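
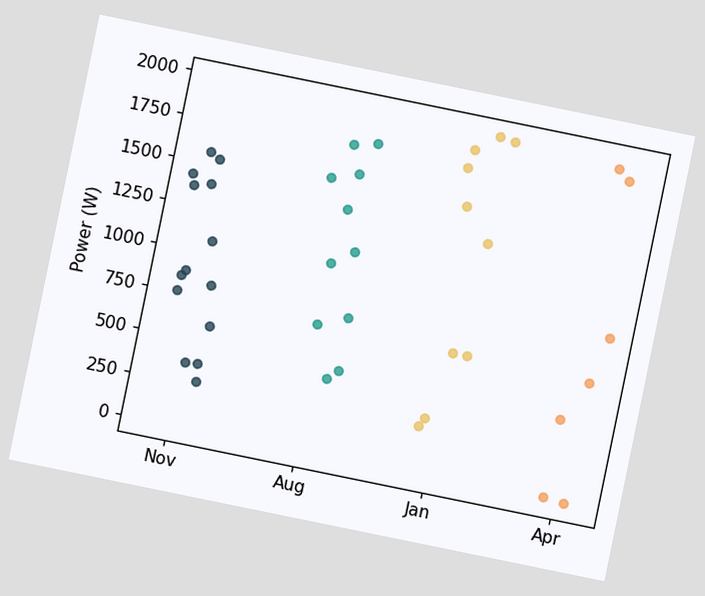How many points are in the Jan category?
10

The chart is tilted about 12° clockwise. Counting the markers in the Jan column gives 10.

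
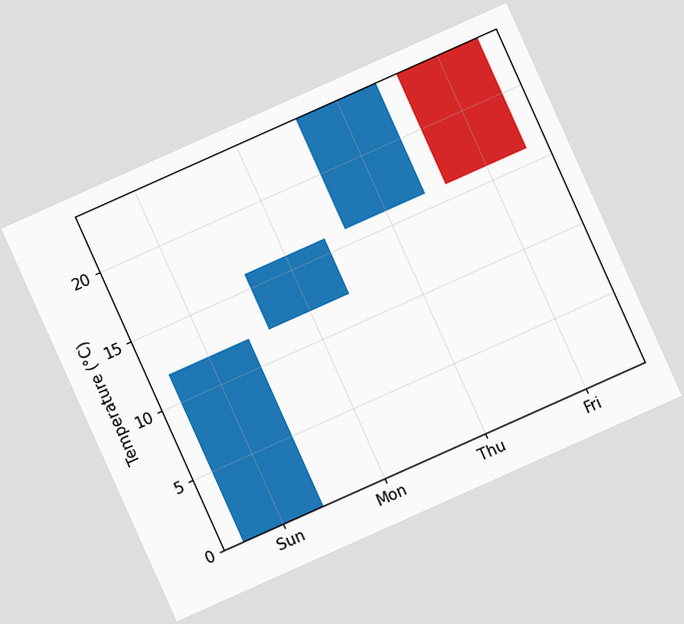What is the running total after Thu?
The chart is tilted about 24° counter-clockwise. After Thu the running total reaches 24°C.

24°C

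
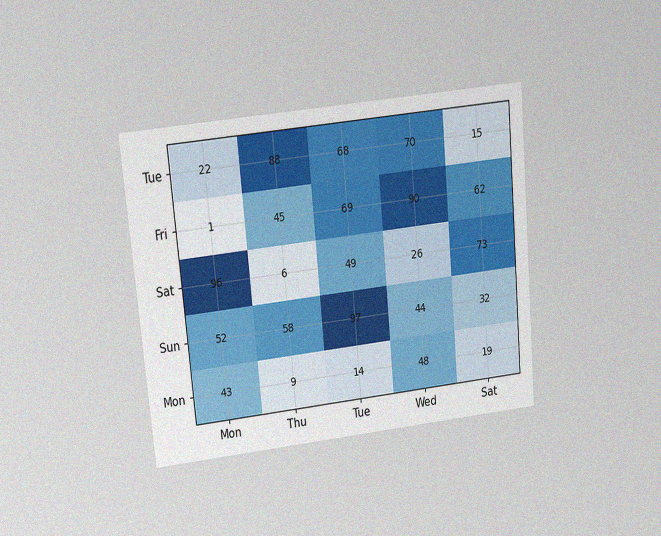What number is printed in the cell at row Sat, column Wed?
26

The chart is tilted about 5° counter-clockwise and viewed slightly from above, with some photo noise. The (Sat, Wed) cell reads 26.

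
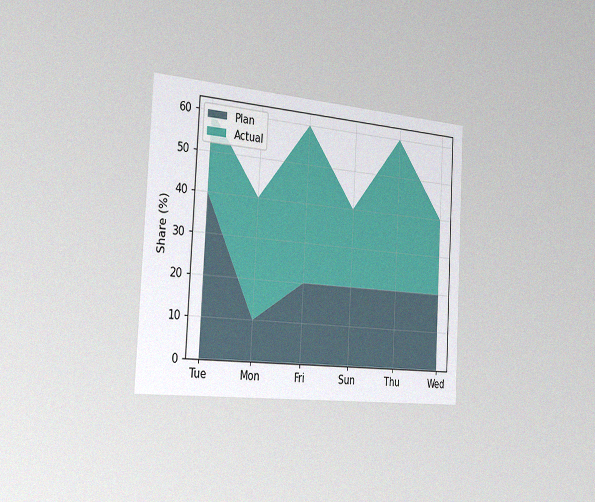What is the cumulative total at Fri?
The chart is tilted about 3° clockwise and viewed slightly from the left, with some photo noise. The stacked total at Fri reaches 60%.

60%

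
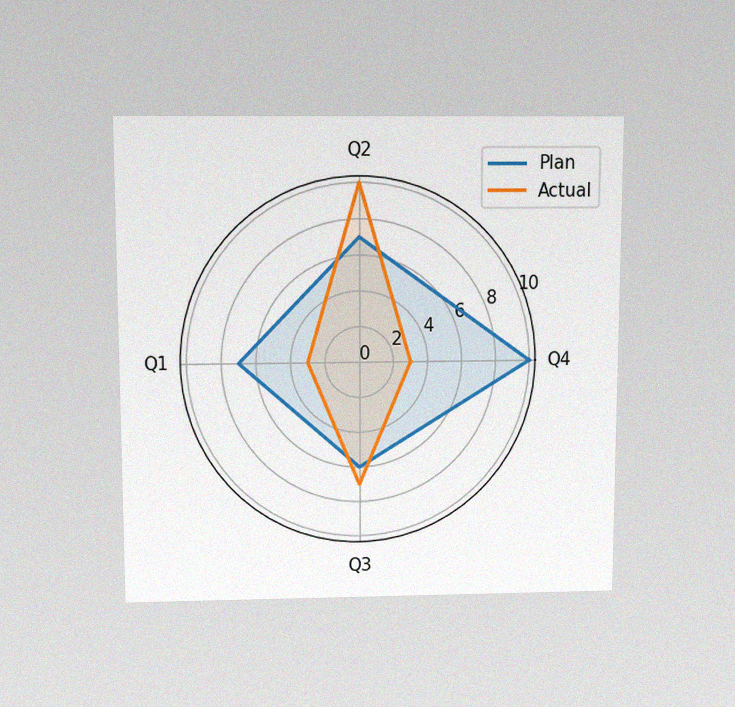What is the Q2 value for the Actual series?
The chart is viewed slightly from above, with some photo noise. On the Q2 axis, Actual reaches 10.

10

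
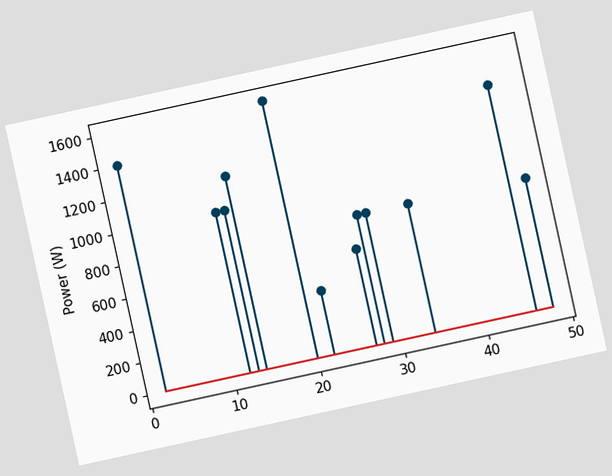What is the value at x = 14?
The chart is tilted about 12° counter-clockwise. The stem at x=14 reaches 1200W.

1200W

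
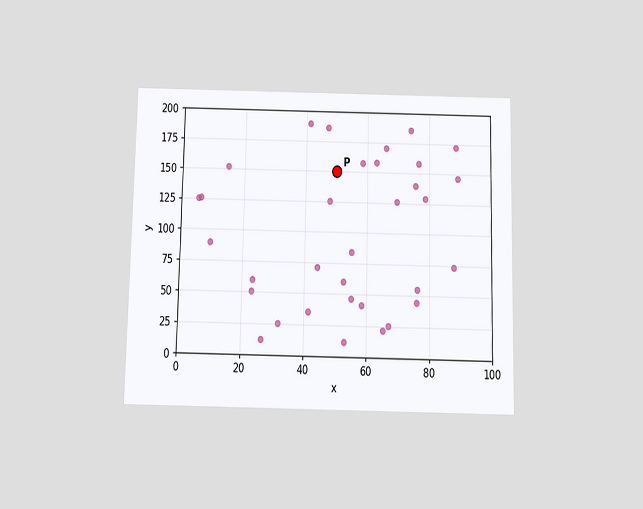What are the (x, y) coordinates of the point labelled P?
(50, 150)

The chart is viewed slightly from below. Following the gridlines from P to each axis, P sits at (50, 150).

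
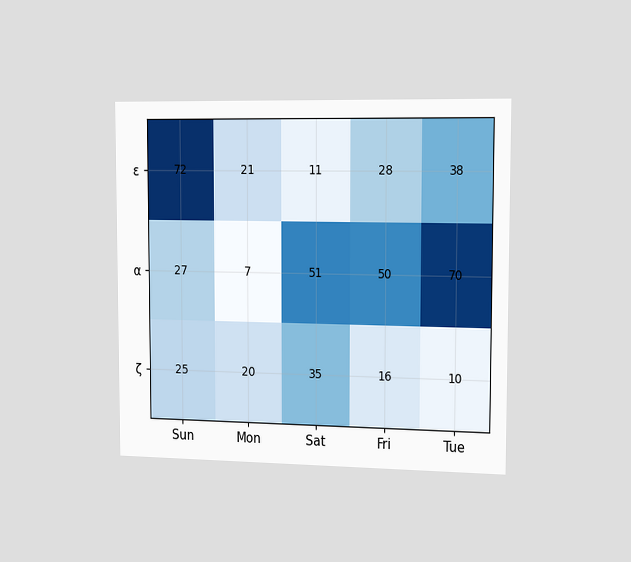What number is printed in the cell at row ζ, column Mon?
The chart is viewed slightly from the right. The (ζ, Mon) cell reads 20.

20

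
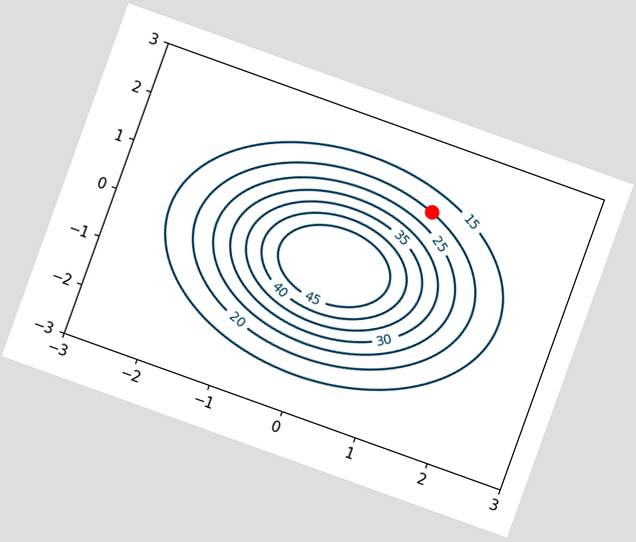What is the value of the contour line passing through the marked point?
20

The chart is tilted about 20° clockwise. The marked point sits on the contour labelled 20.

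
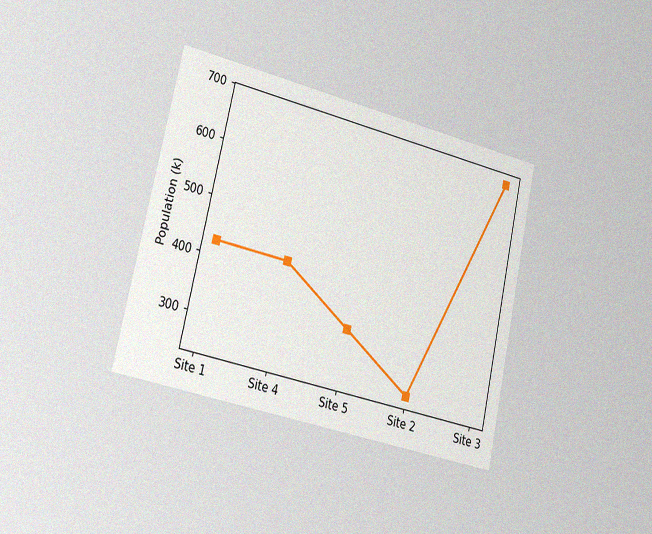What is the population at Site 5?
The chart is tilted about 13° clockwise and viewed slightly from the left, with some photo noise. At Site 5, the line is at 340k.

340k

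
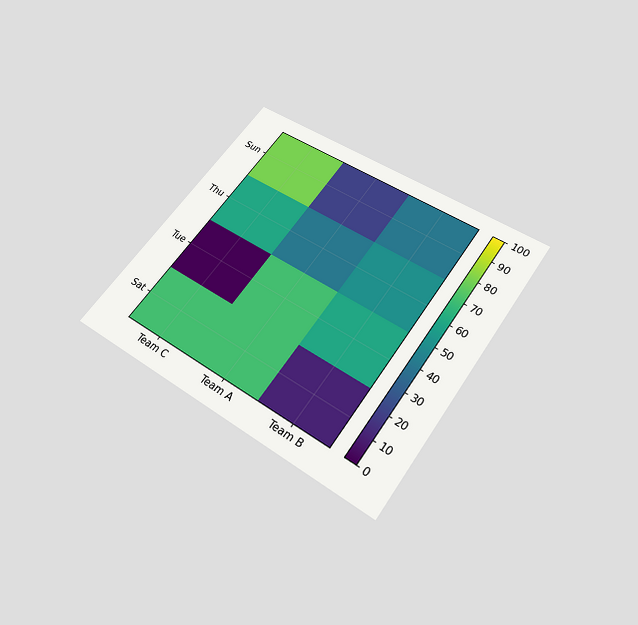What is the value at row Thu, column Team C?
60

The chart is tilted about 35° clockwise and viewed slightly from below. Matching cell (Thu, Team C) against the colorbar gives 60.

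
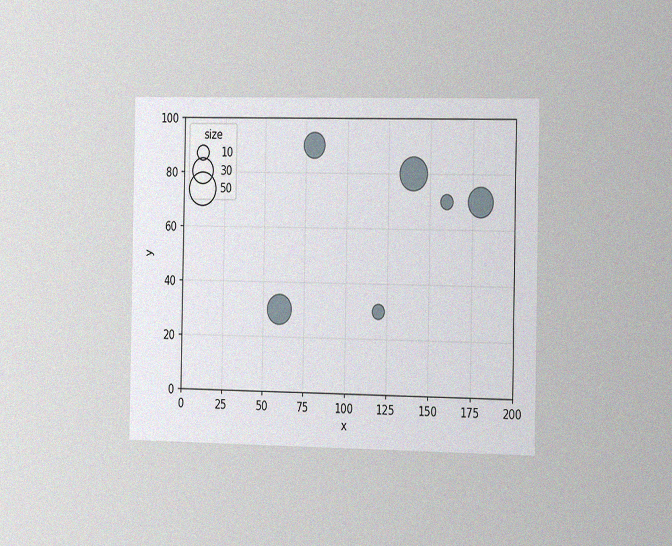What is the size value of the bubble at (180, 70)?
The chart is viewed slightly from the right, with some photo noise. Matching the bubble at (180, 70) against the size legend gives 40.

40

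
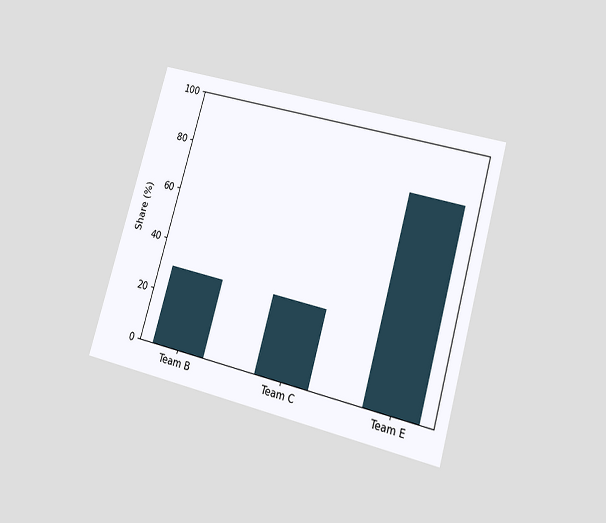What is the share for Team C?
30%

The chart is tilted about 16° clockwise and viewed at a slight angle. Reading along the chart's y-axis, the Team C bar reaches 30%.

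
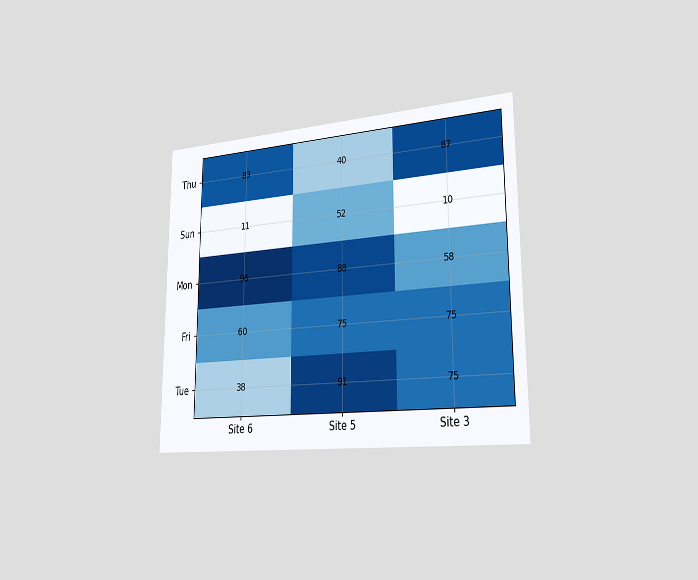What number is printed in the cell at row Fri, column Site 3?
The chart is viewed slightly from the right. The (Fri, Site 3) cell reads 75.

75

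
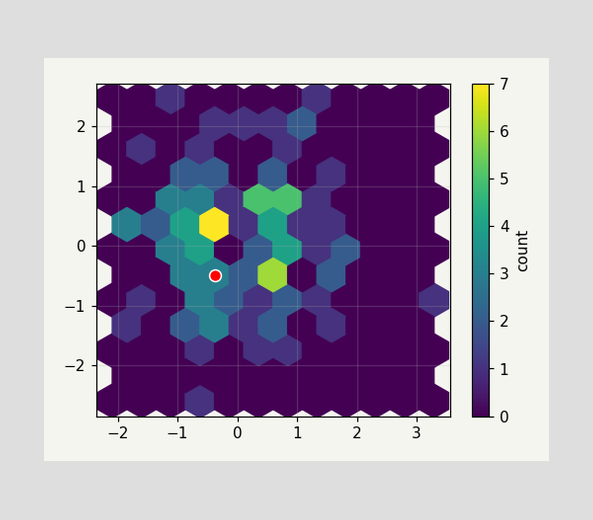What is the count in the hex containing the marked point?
The marked hex reads 3 on the colorbar.

3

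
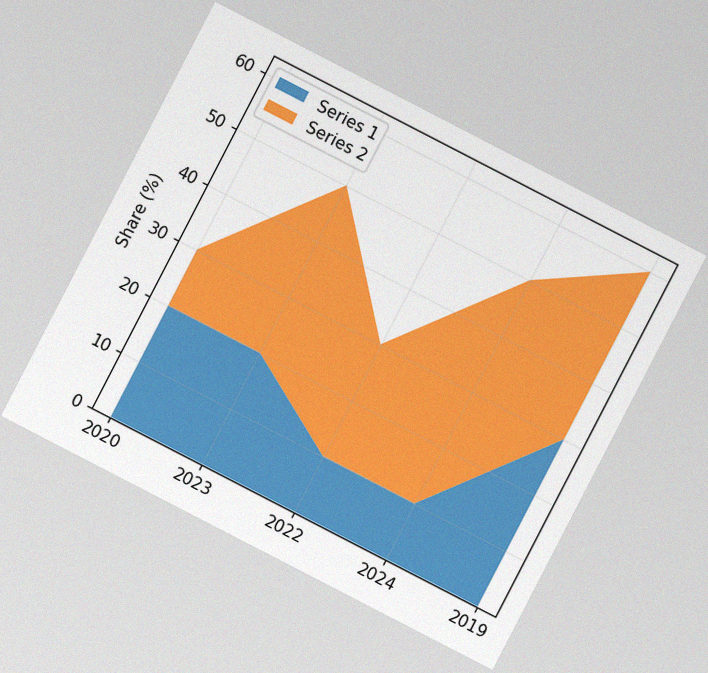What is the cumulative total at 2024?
The chart is tilted about 27° clockwise, with some photo noise. The stacked total at 2024 reaches 50%.

50%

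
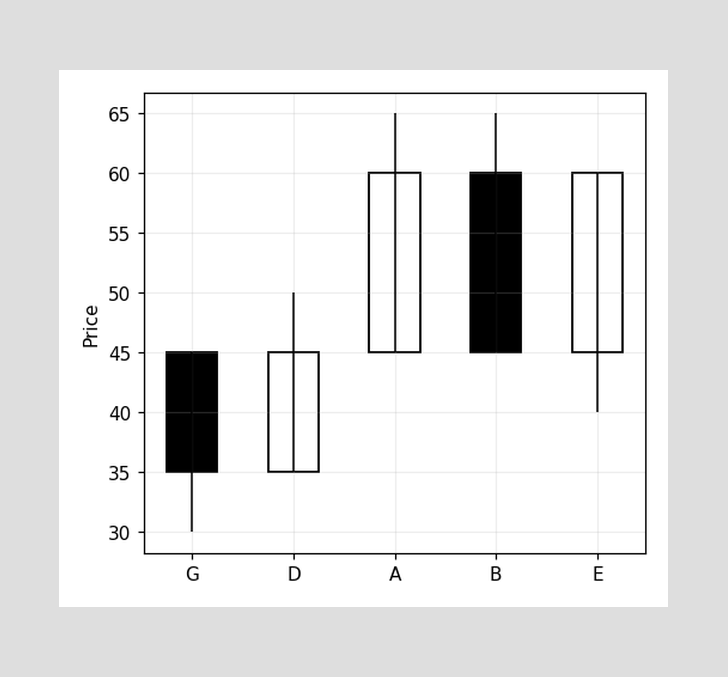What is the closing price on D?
The D candle closes at 45.

45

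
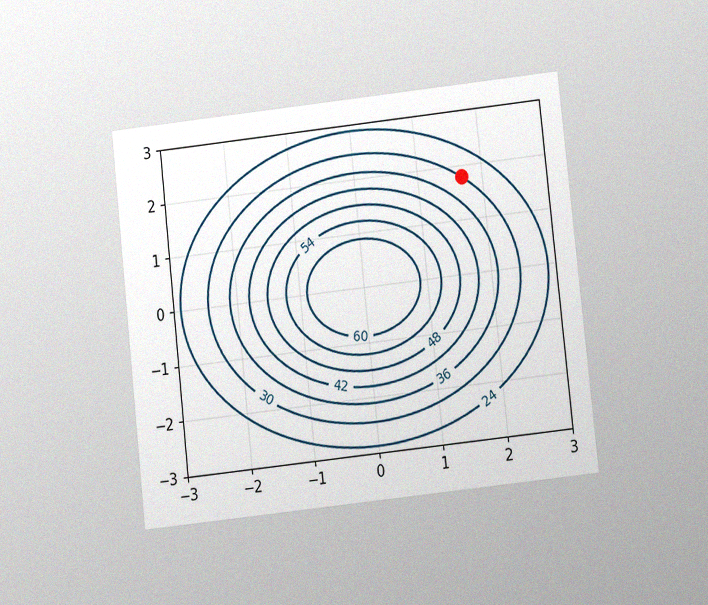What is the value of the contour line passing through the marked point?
30

The chart is tilted about 6° counter-clockwise and viewed at a slight angle, with some photo noise. The marked point sits on the contour labelled 30.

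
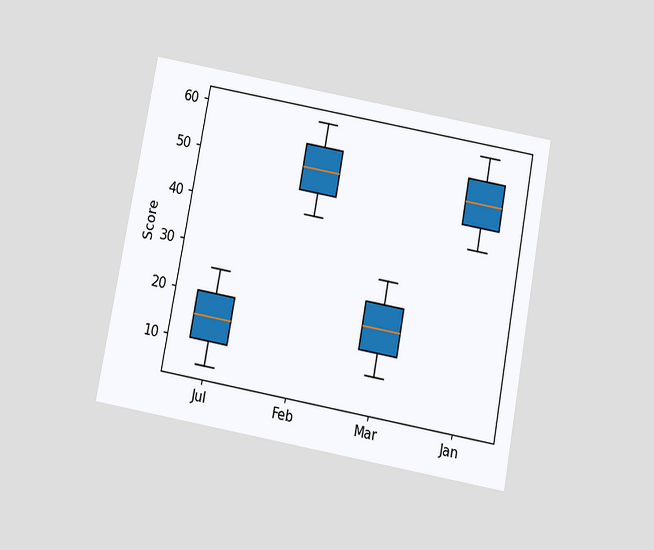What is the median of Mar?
20

The chart is tilted about 10° clockwise and viewed slightly from below. The median line in the Mar box sits at 20.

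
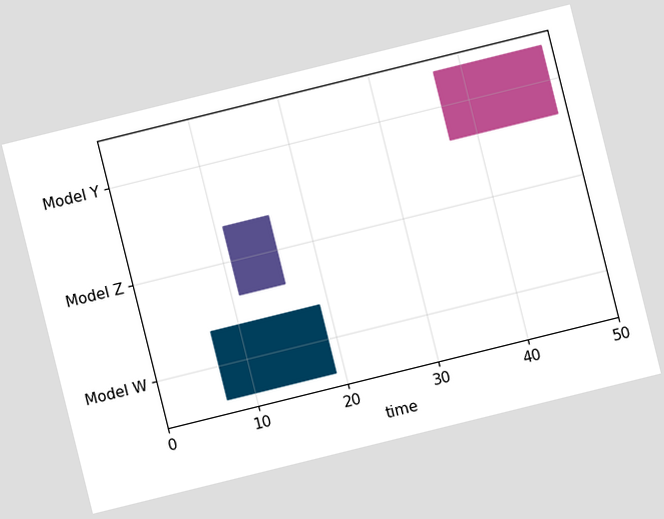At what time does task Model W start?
The chart is tilted about 14° counter-clockwise. The Model W bar begins at t=7.

7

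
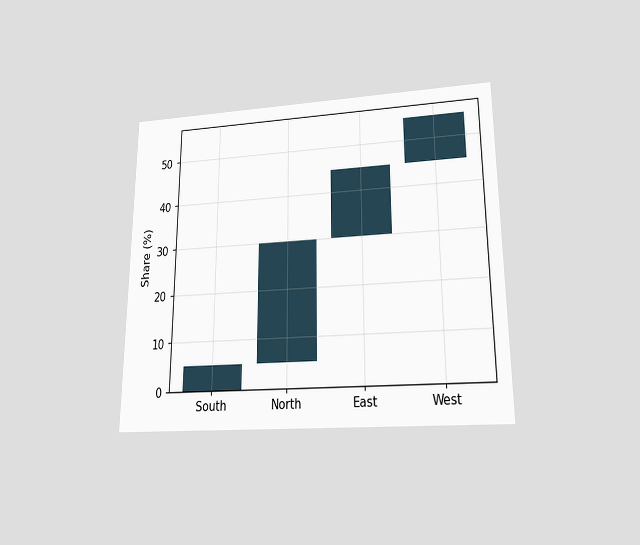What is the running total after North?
The chart is viewed slightly from below. After North the running total reaches 30%.

30%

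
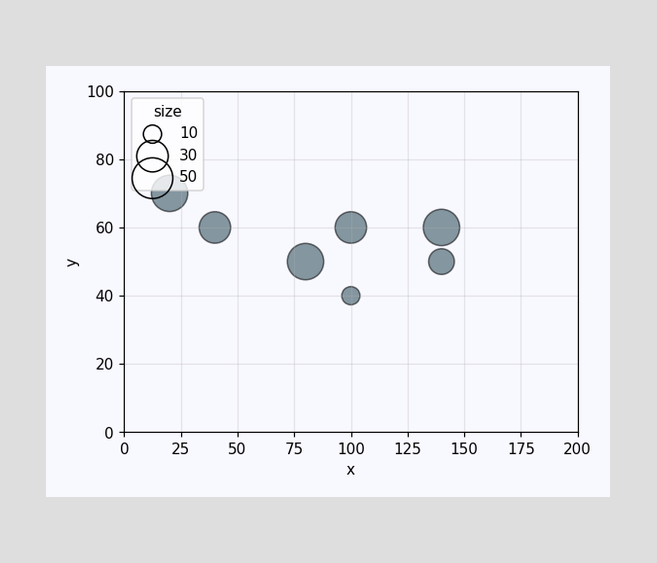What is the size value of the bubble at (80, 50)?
Matching the bubble at (80, 50) against the size legend gives 40.

40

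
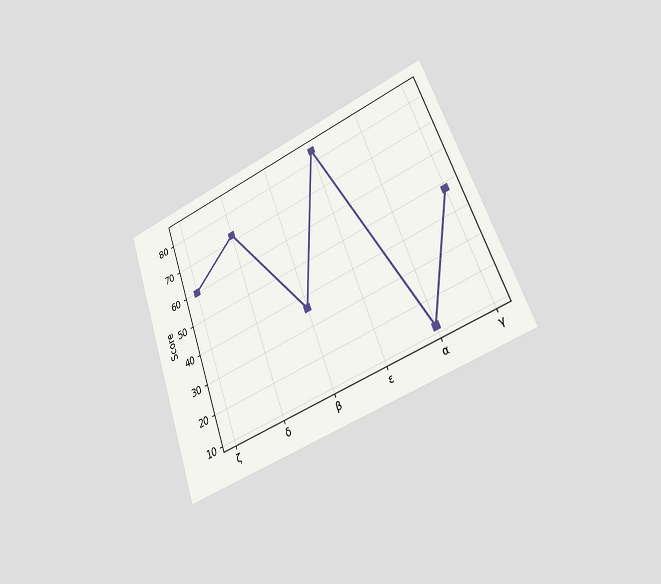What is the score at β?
36

The chart is tilted about 20° counter-clockwise and viewed slightly from the right. At β, the line is at 36.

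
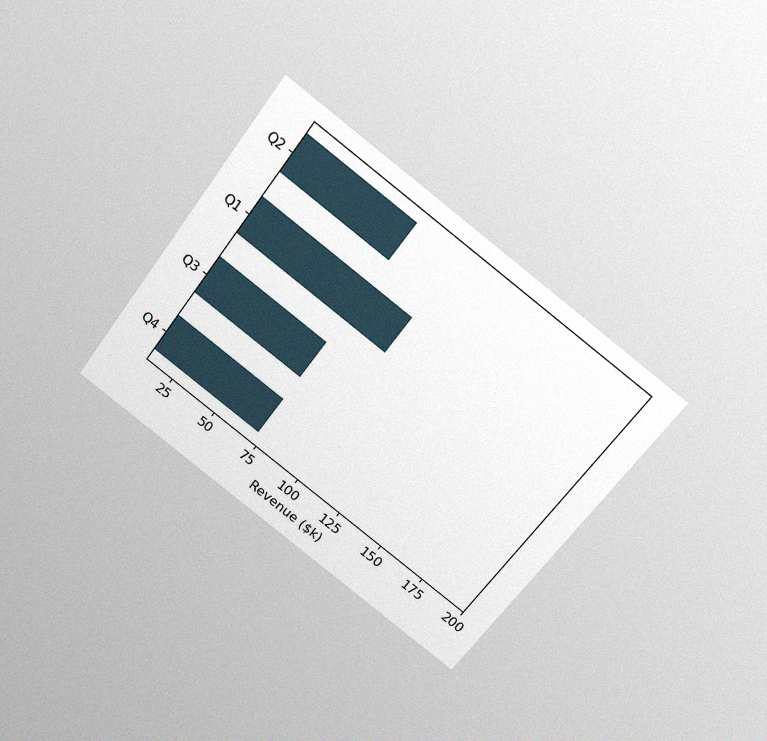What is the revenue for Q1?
The chart is tilted about 36° clockwise and viewed slightly from above, with some photo noise. Reading along the chart's x-axis, the Q1 bar reaches $96k.

$96k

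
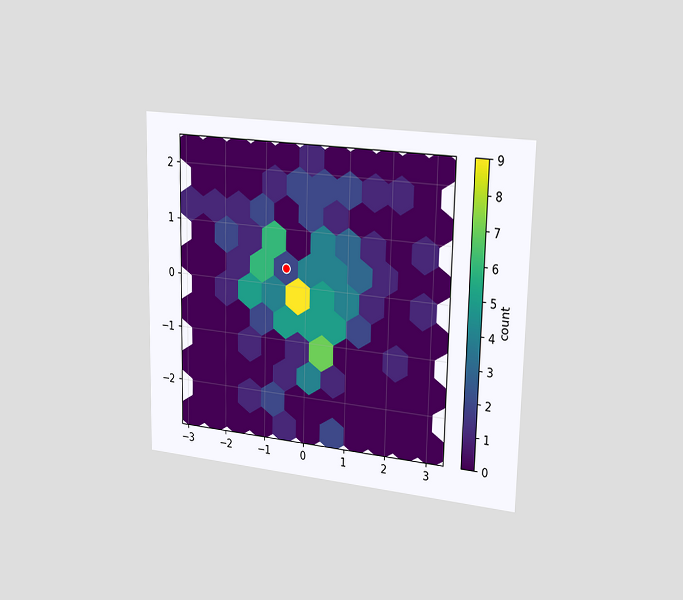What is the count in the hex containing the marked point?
The chart is viewed slightly from the right. The marked hex reads 2 on the colorbar.

2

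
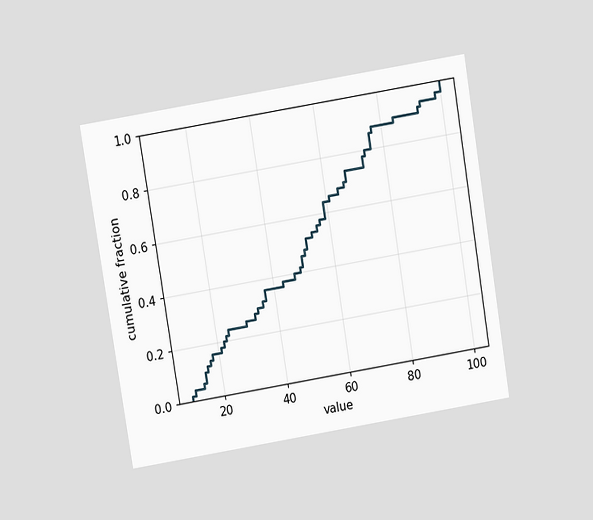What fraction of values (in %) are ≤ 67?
The chart is tilted about 9° counter-clockwise and viewed slightly from above. At x=67 the ECDF step is at 74%.

74%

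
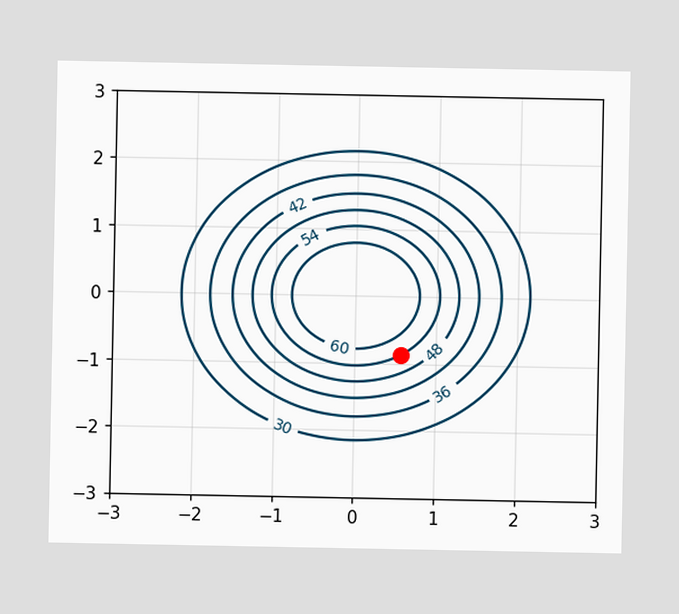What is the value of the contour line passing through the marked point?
54

The marked point sits on the contour labelled 54.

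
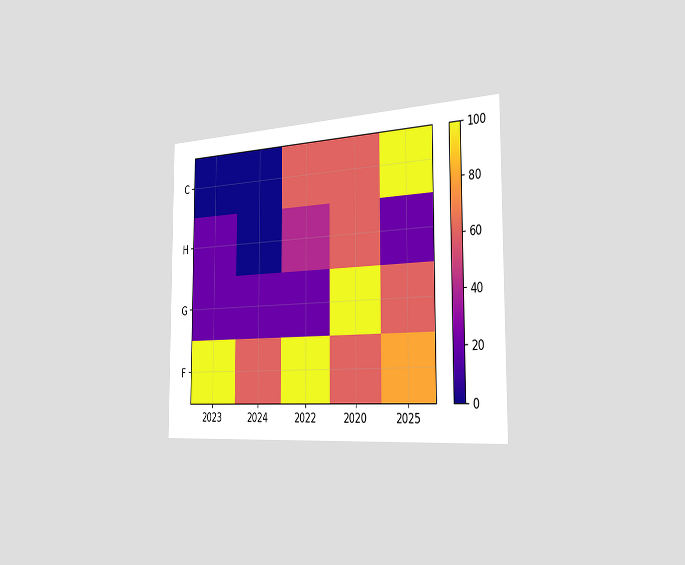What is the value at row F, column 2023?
100

The chart is viewed slightly from the right. Matching cell (F, 2023) against the colorbar gives 100.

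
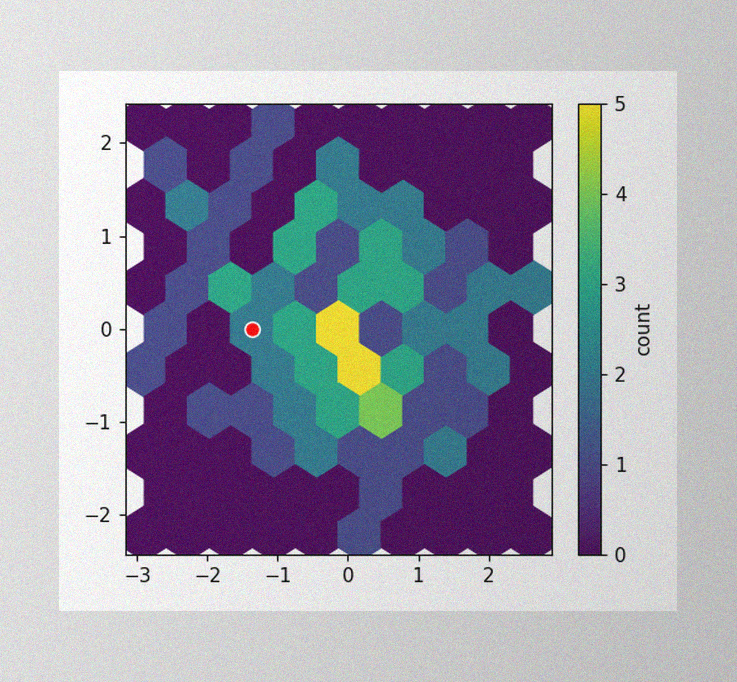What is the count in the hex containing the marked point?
2

The image has some photo noise and uneven lighting. The marked hex reads 2 on the colorbar.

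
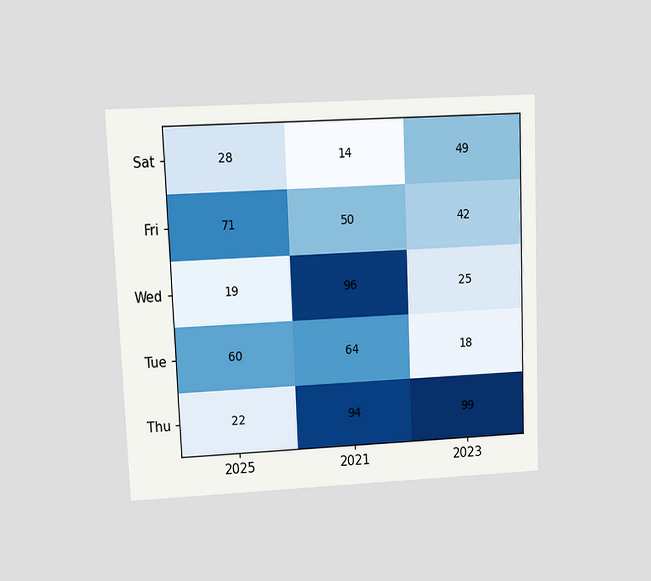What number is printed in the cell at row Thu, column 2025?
The chart is tilted about 2° counter-clockwise and viewed at a slight angle. The (Thu, 2025) cell reads 22.

22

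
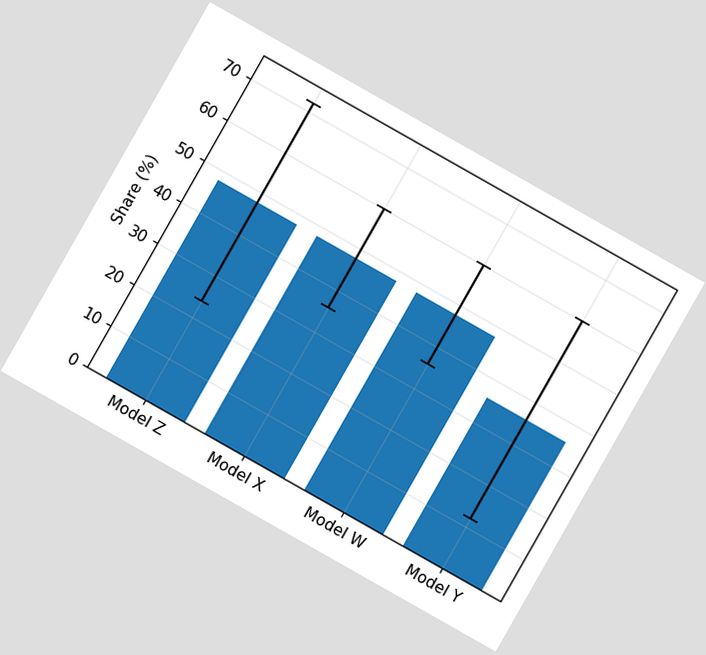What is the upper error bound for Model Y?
60%

The chart is tilted about 30° clockwise. The Model Y bar's upper whisker reaches 60%.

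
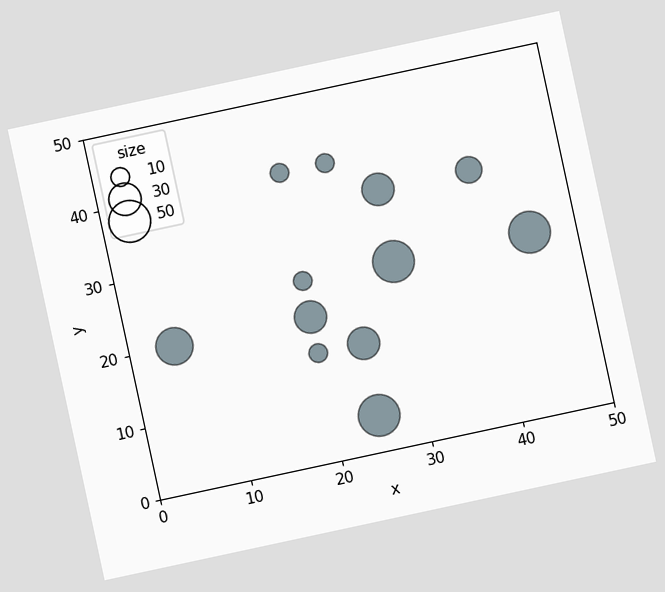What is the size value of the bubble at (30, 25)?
The chart is tilted about 12° counter-clockwise. Matching the bubble at (30, 25) against the size legend gives 50.

50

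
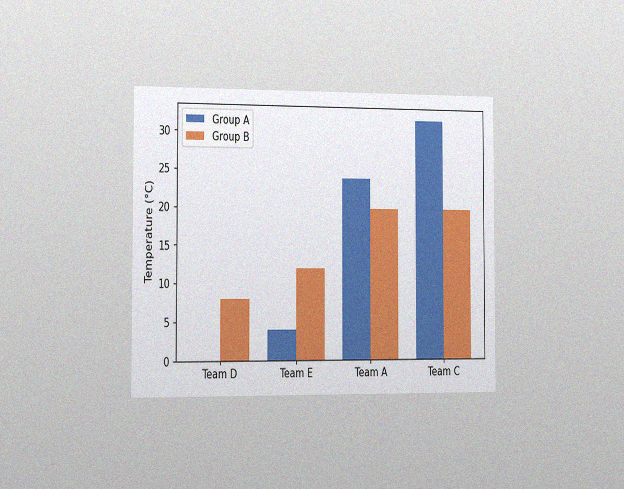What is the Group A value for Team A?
24°C

The chart is viewed slightly from the left, with some photo noise. The Group A bar at Team A reaches 24°C on the y-axis.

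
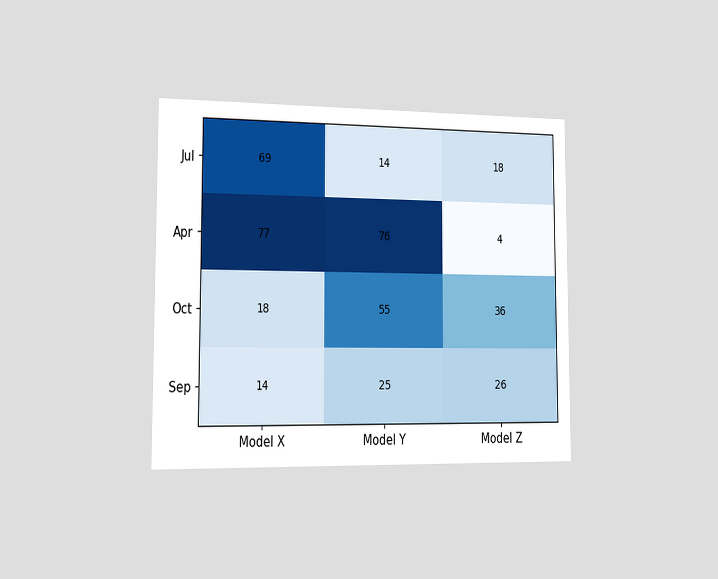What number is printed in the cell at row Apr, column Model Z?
The chart is viewed slightly from the left. The (Apr, Model Z) cell reads 4.

4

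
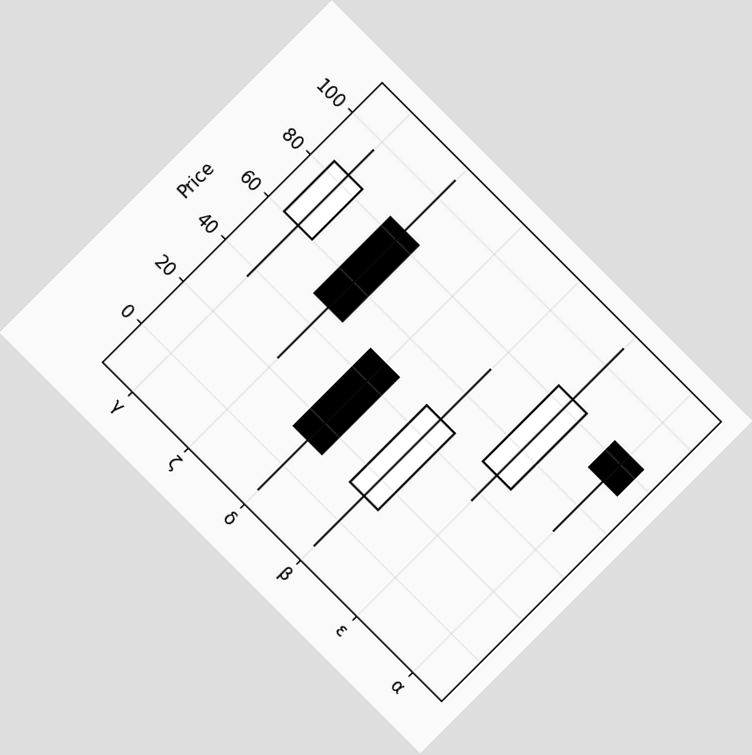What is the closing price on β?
The chart is tilted about 45° clockwise. The β candle closes at 48.

48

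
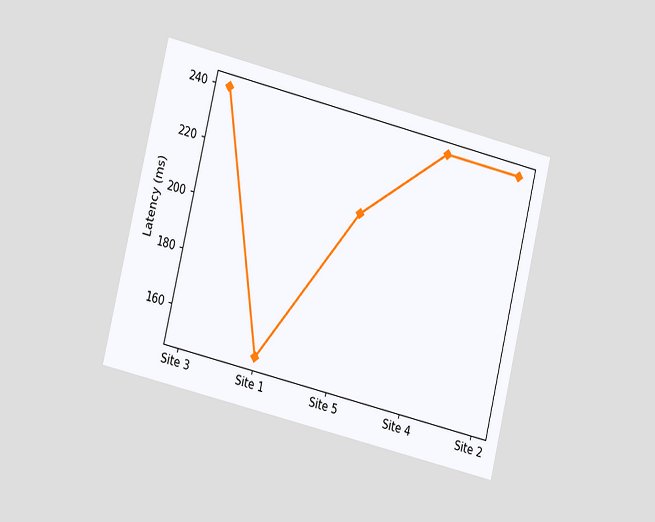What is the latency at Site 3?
The chart is tilted about 14° clockwise and viewed at a slight angle. At Site 3, the line is at 240ms.

240ms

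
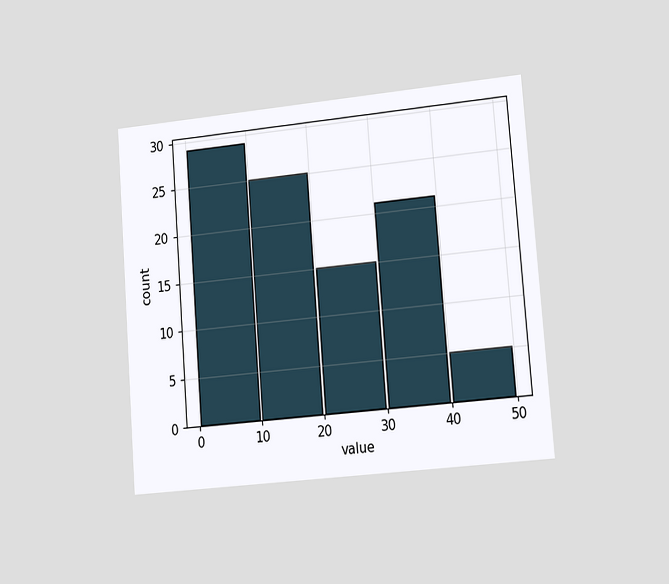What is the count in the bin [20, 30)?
The chart is tilted about 4° counter-clockwise and viewed slightly from the right. The [20, 30) bin has height 15.

15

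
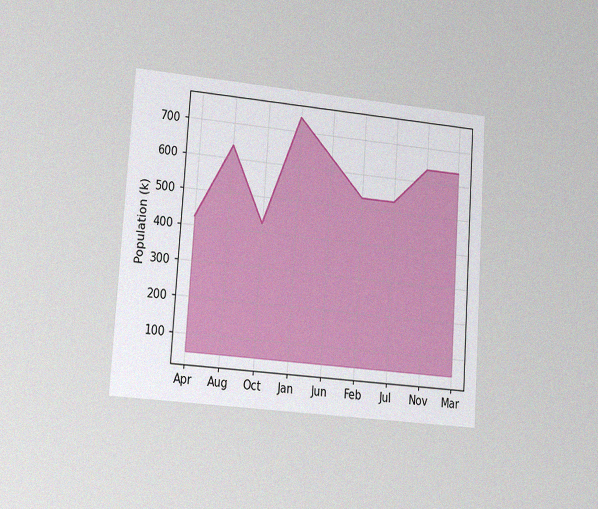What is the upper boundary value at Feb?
The chart is tilted about 4° clockwise and viewed slightly from the left, with some photo noise. At Feb the upper boundary is at 530k.

530k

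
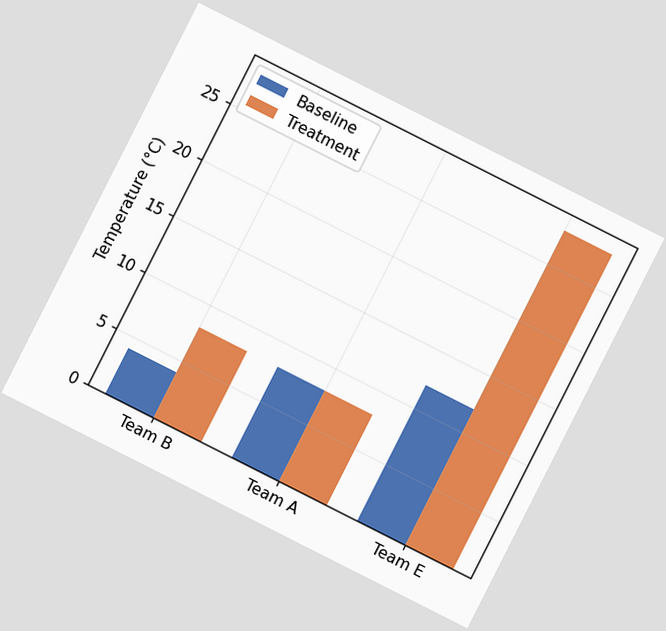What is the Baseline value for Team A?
The chart is tilted about 27° clockwise. The Baseline bar at Team A reaches 8°C on the y-axis.

8°C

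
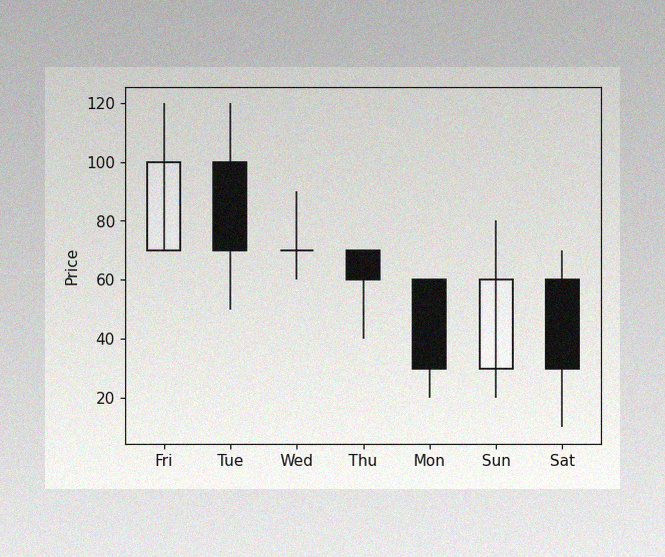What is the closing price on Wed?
70

The image has some photo noise and uneven lighting. The Wed candle closes at 70.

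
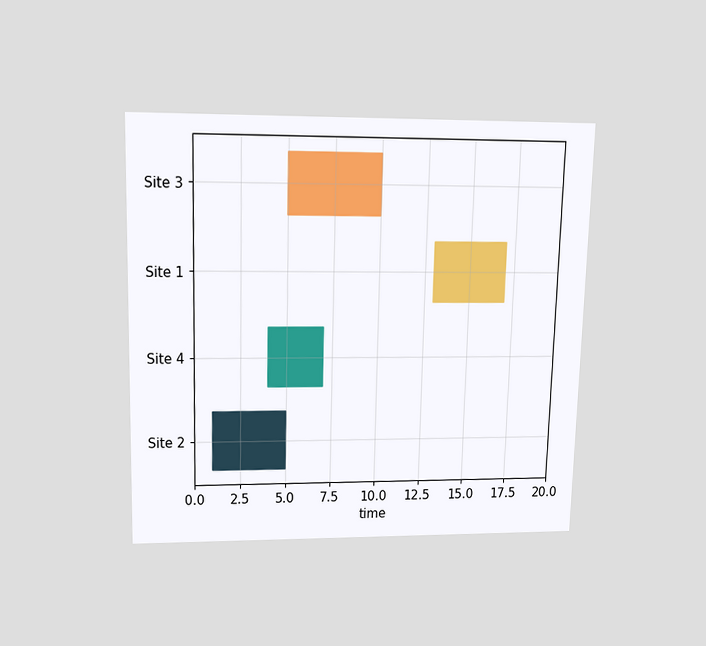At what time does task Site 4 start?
4

The chart is viewed slightly from above. The Site 4 bar begins at t=4.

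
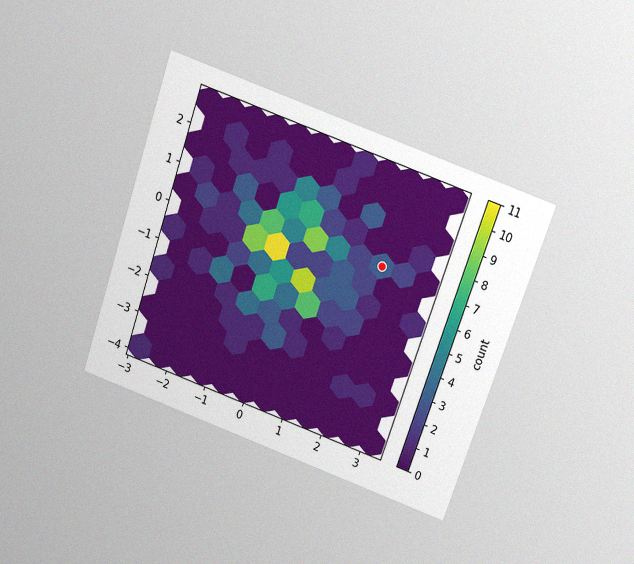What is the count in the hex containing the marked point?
3

The chart is tilted about 19° clockwise and viewed slightly from above, with some photo noise. The marked hex reads 3 on the colorbar.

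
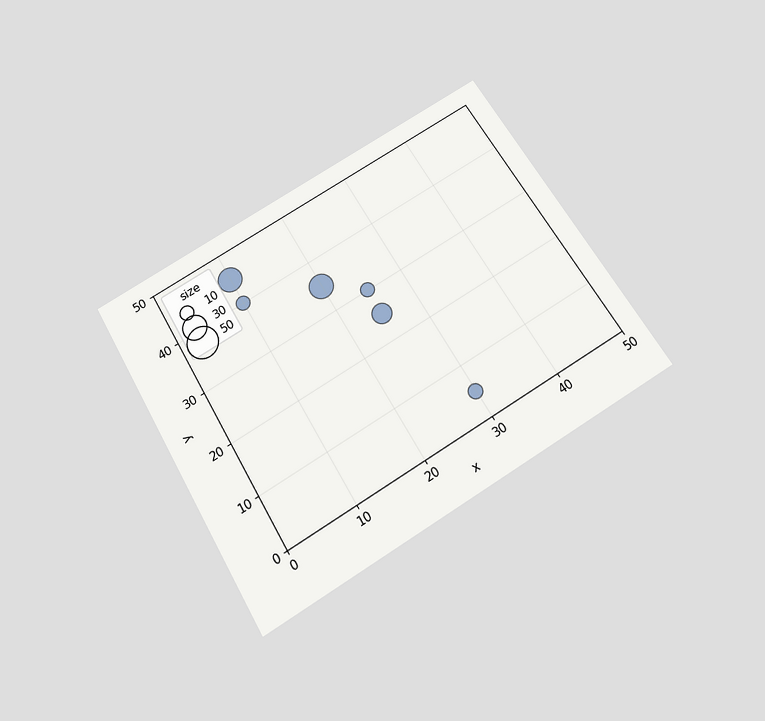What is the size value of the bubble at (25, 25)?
20

The chart is tilted about 31° counter-clockwise and viewed slightly from below. Matching the bubble at (25, 25) against the size legend gives 20.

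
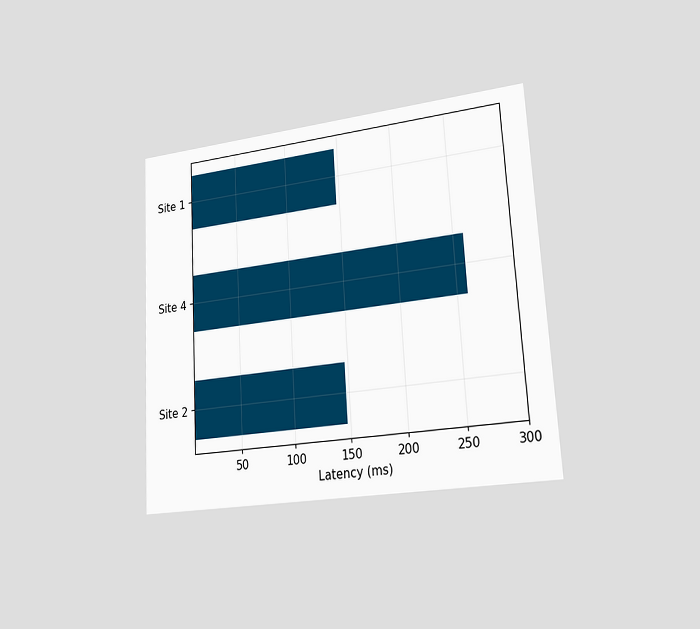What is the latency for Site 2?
The chart is tilted about 3° counter-clockwise and viewed slightly from the right. Reading along the chart's x-axis, the Site 2 bar reaches 148ms.

148ms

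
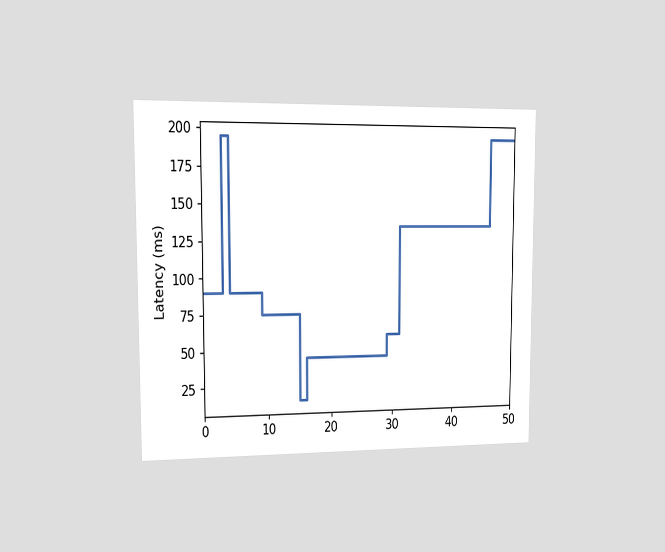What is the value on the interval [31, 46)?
135ms

The chart is viewed slightly from the left. On [31, 46) the step sits at 135ms.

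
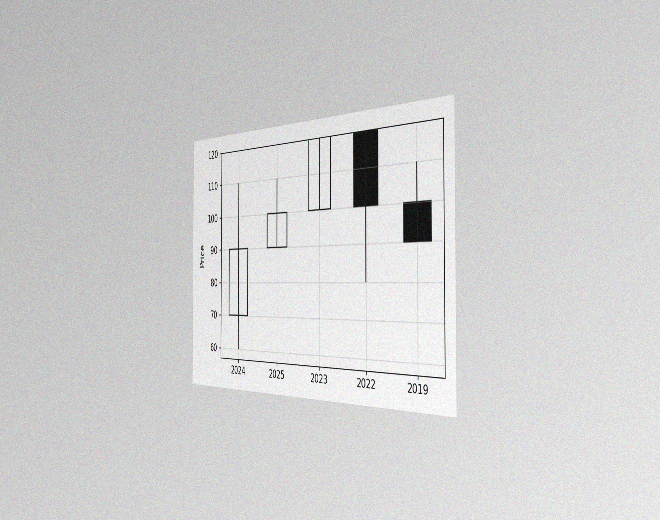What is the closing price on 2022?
The chart is viewed slightly from the right, with some photo noise. The 2022 candle closes at 100.

100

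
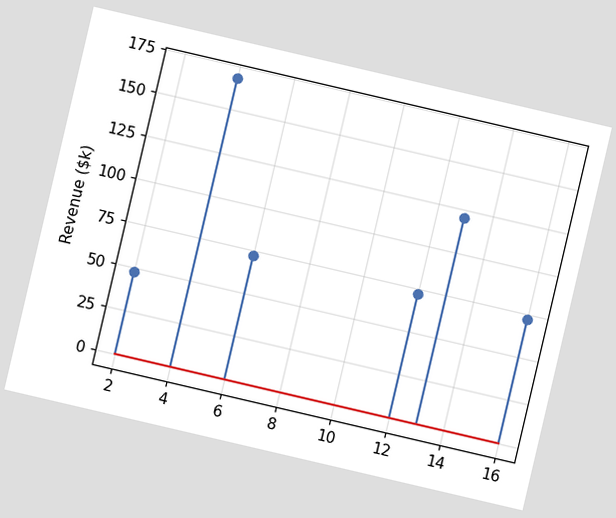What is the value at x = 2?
The chart is tilted about 13° clockwise. The stem at x=2 reaches $48k.

$48k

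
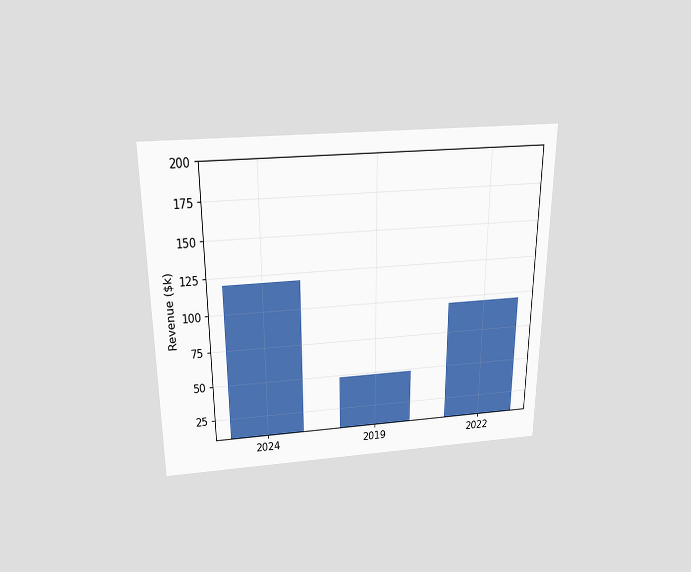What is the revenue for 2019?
The chart is viewed slightly from above. Reading along the chart's y-axis, the 2019 bar reaches $48k.

$48k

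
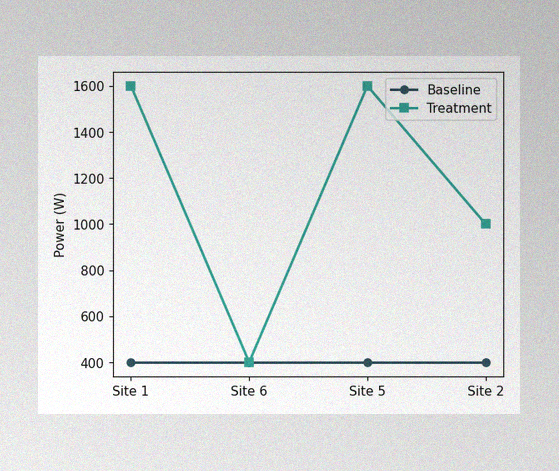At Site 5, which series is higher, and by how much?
The image has some photo noise and uneven lighting. At Site 5, Treatment sits above the other line by 1200W.

Treatment, by 1200W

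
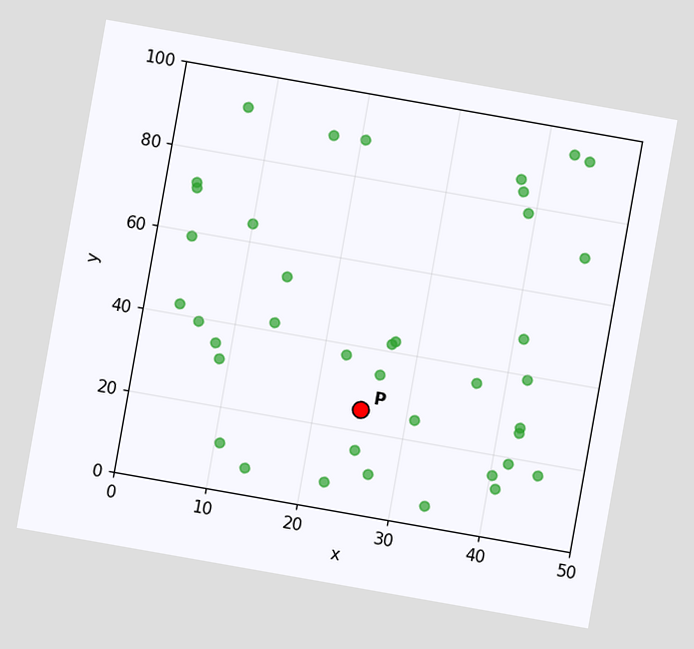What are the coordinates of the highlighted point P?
(25, 25)

The chart is tilted about 10° clockwise. Following the gridlines from P to each axis, P sits at (25, 25).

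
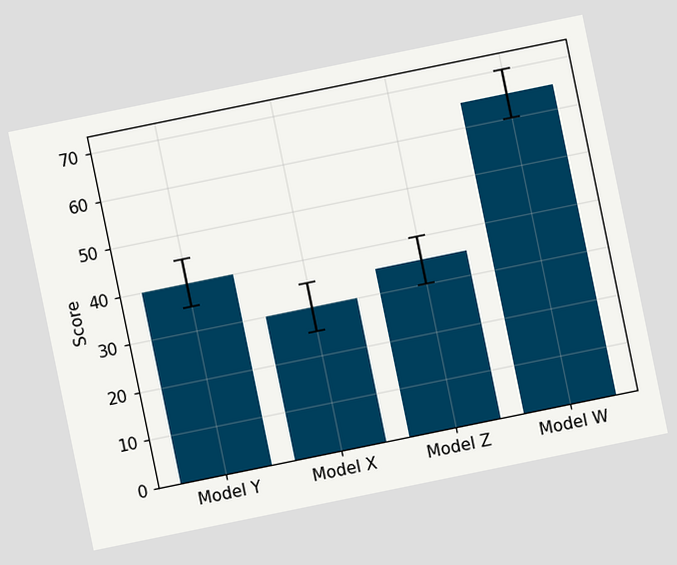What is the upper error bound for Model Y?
45

The chart is tilted about 12° counter-clockwise. The Model Y bar's upper whisker reaches 45.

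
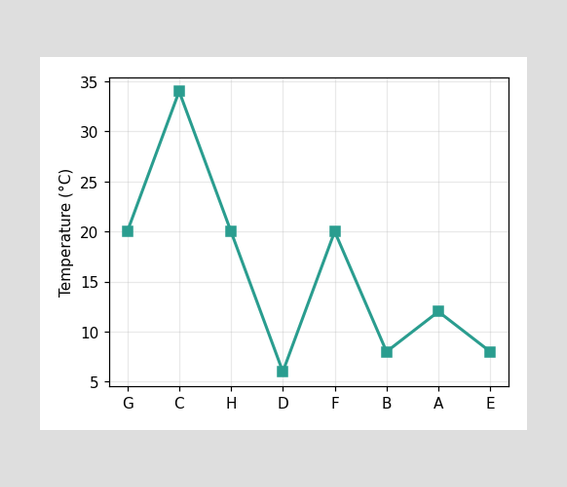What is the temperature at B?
At B, the line is at 8°C.

8°C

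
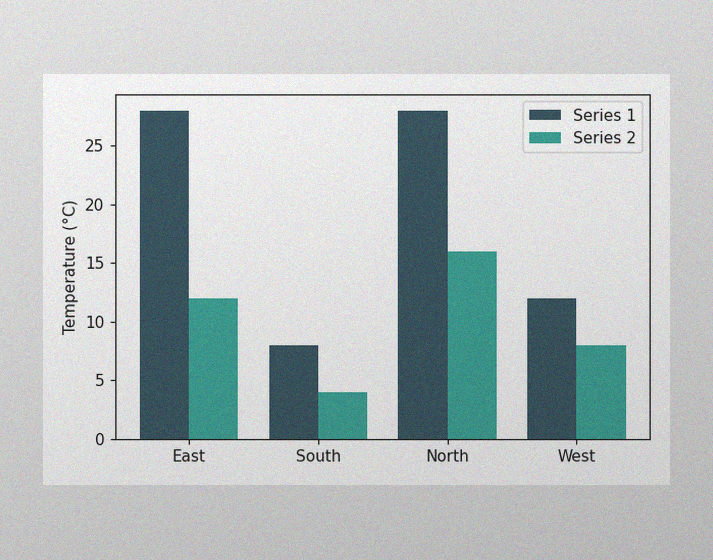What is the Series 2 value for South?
The image has some photo noise and uneven lighting. The Series 2 bar at South reaches 4°C on the y-axis.

4°C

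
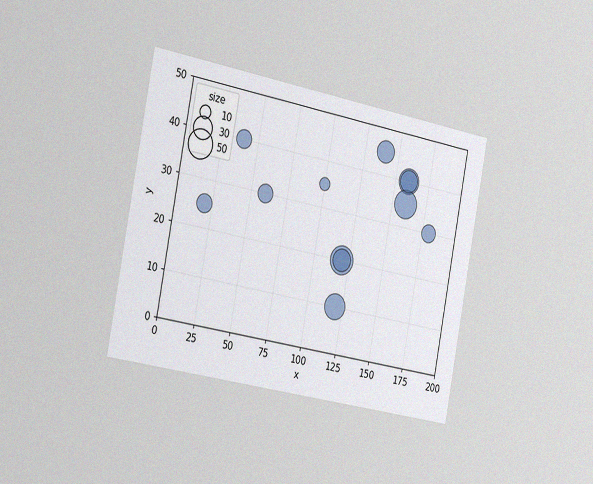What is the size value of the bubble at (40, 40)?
20

The chart is tilted about 11° clockwise and viewed slightly from the left, with some photo noise. Matching the bubble at (40, 40) against the size legend gives 20.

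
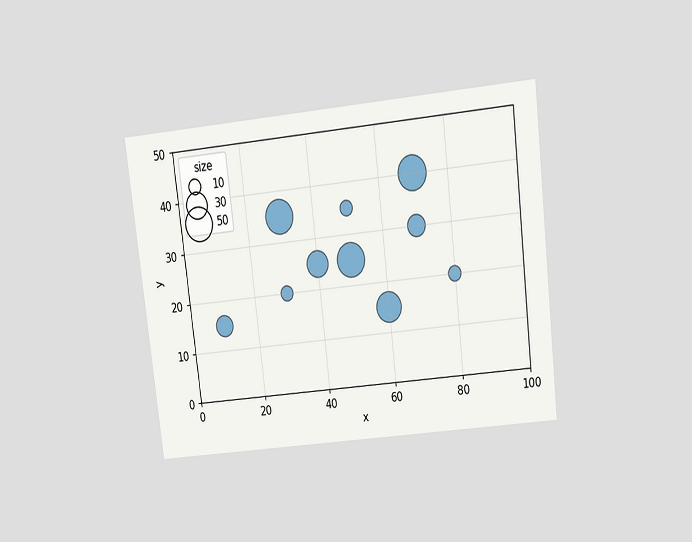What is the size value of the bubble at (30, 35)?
50

The chart is tilted about 7° counter-clockwise and viewed slightly from above. Matching the bubble at (30, 35) against the size legend gives 50.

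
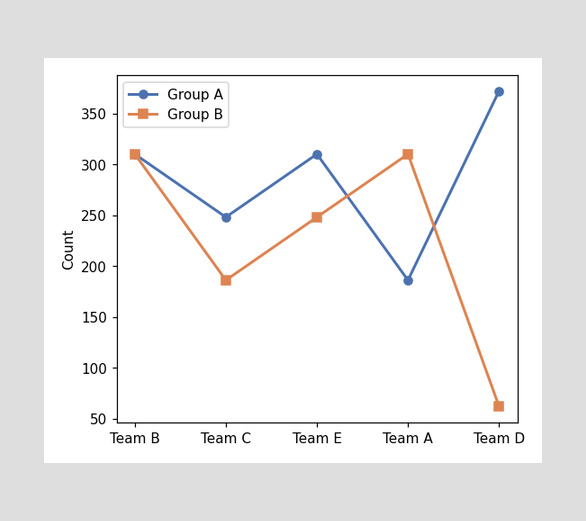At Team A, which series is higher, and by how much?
At Team A, Group B sits above the other line by 124.

Group B, by 124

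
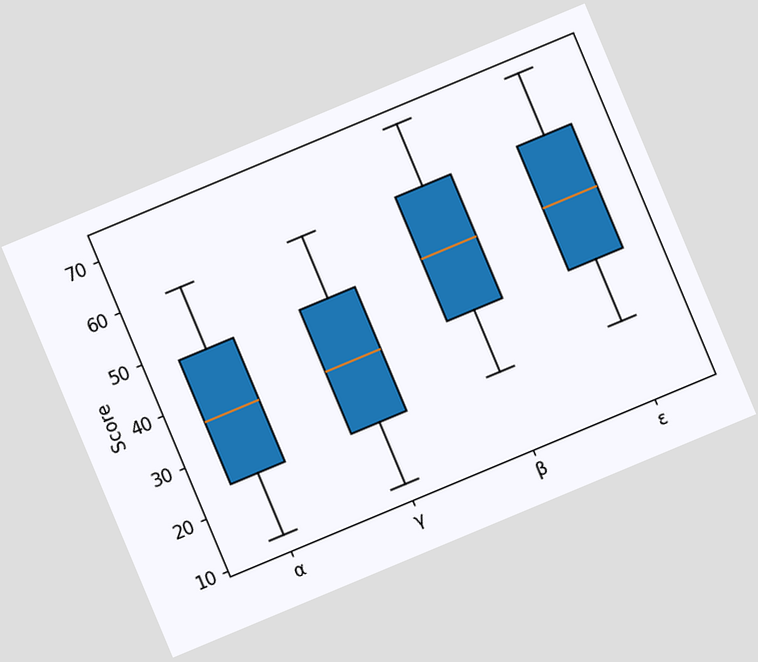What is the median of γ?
36

The chart is tilted about 23° counter-clockwise. The median line in the γ box sits at 36.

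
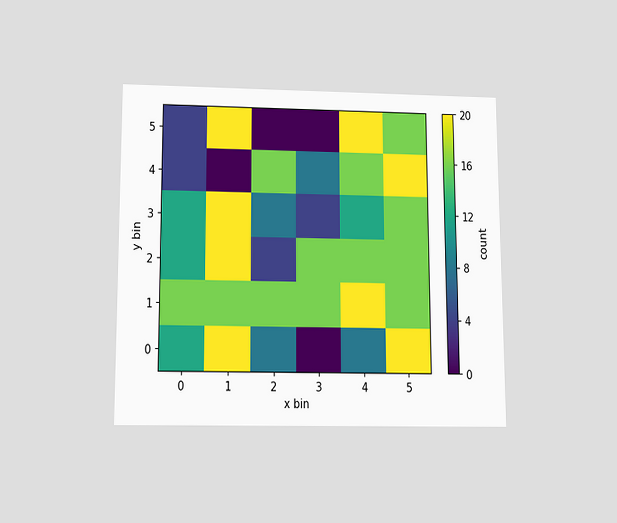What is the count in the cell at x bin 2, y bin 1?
The chart is viewed slightly from below. Matching the cell (2, 1) against the colorbar gives 16.

16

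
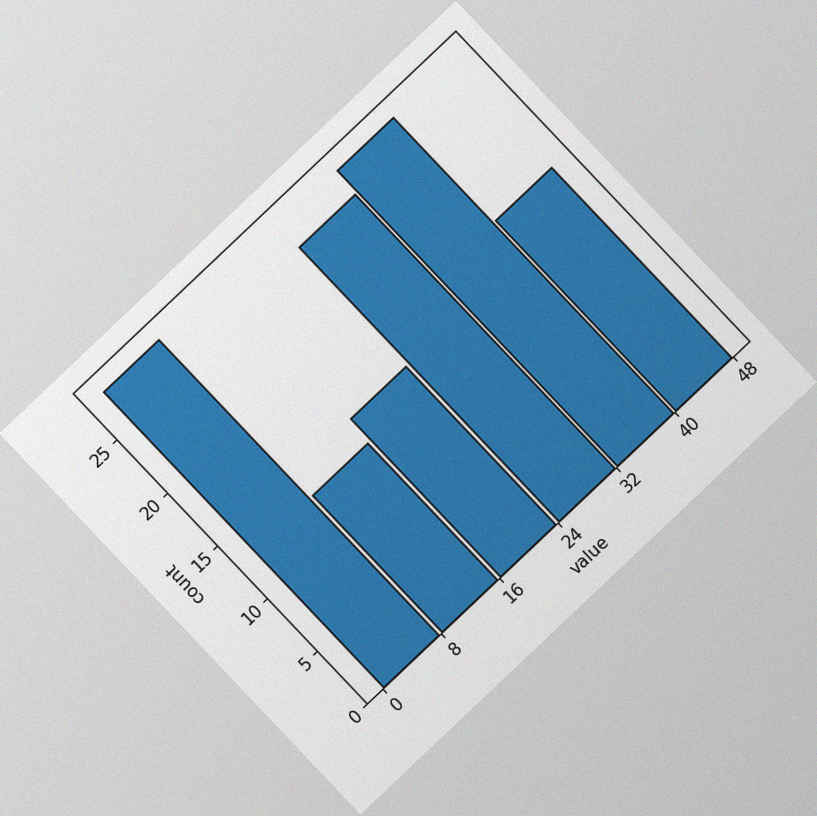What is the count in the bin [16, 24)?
15

The chart is tilted about 43° counter-clockwise, with some photo noise. The [16, 24) bin has height 15.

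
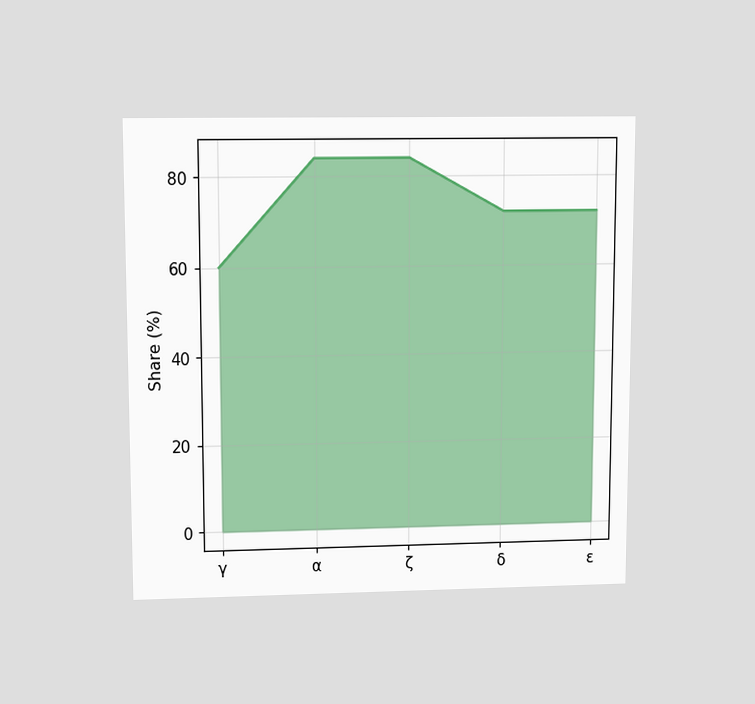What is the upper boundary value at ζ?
84%

The chart is viewed slightly from above. At ζ the upper boundary is at 84%.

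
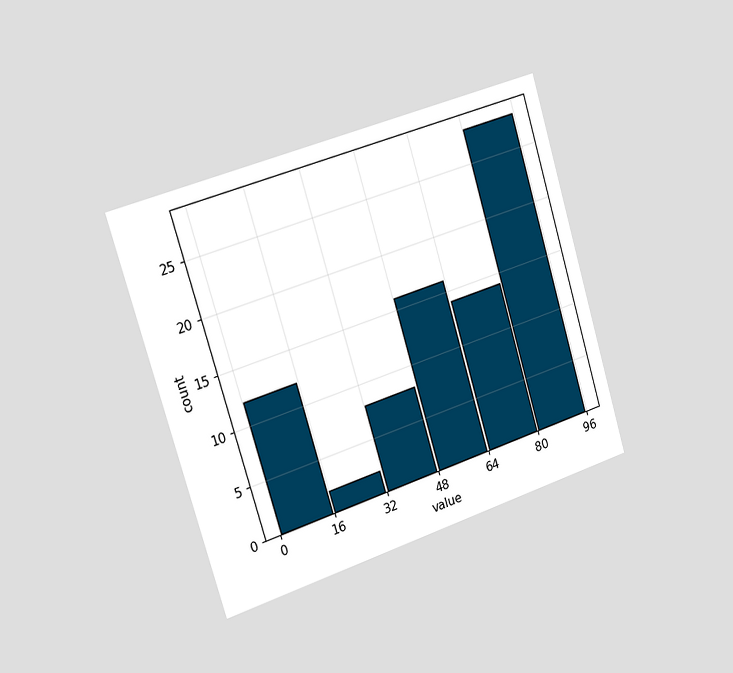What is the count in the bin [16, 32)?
2

The chart is tilted about 17° counter-clockwise and viewed slightly from the left. The [16, 32) bin has height 2.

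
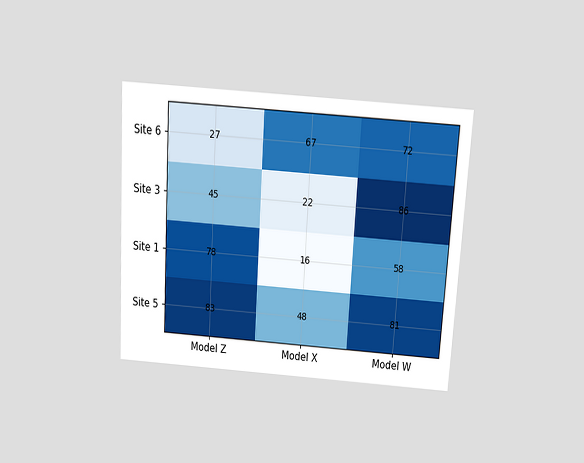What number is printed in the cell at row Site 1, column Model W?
58

The chart is tilted about 3° clockwise and viewed slightly from above. The (Site 1, Model W) cell reads 58.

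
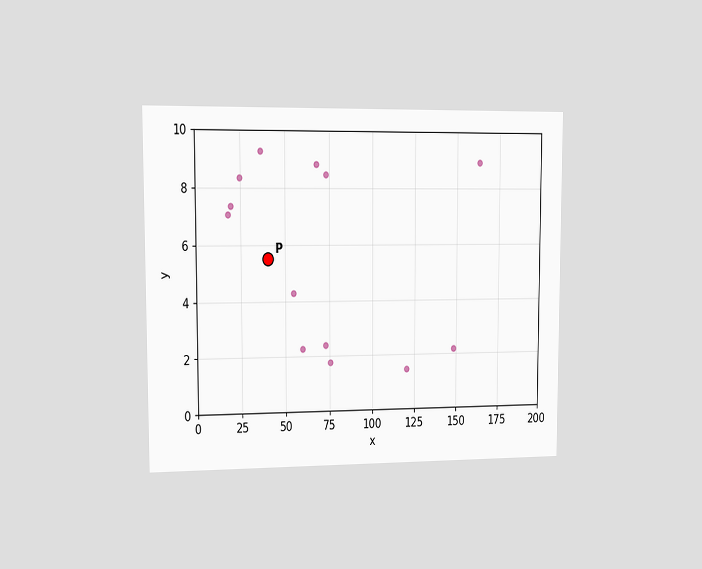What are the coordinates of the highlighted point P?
The chart is viewed slightly from the left. Following the gridlines from P to each axis, P sits at (40, 5.5).

(40, 5.5)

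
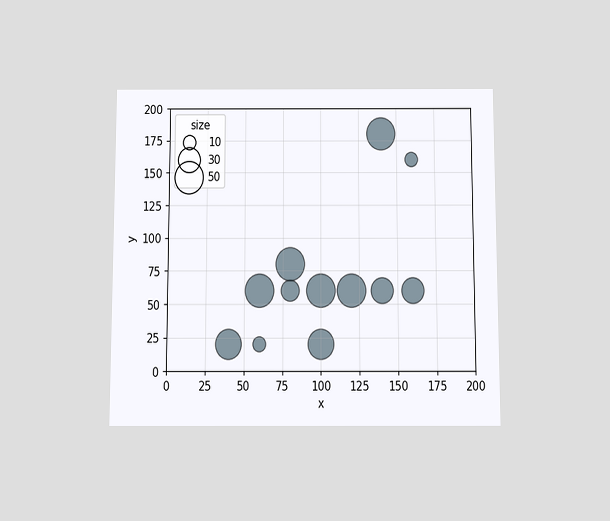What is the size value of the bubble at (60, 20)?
The chart is viewed slightly from below. Matching the bubble at (60, 20) against the size legend gives 10.

10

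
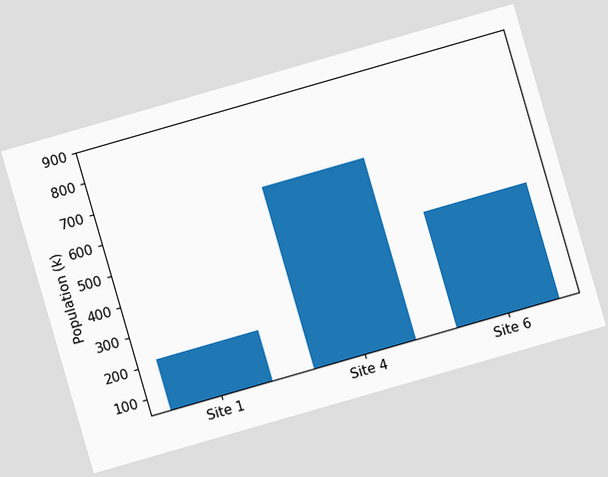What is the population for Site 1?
212k

The chart is tilted about 16° counter-clockwise. Reading along the chart's y-axis, the Site 1 bar reaches 212k.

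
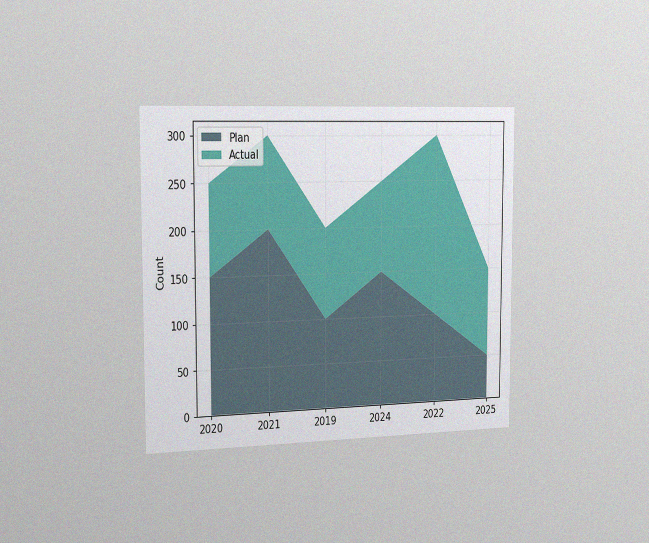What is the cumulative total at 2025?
The chart is viewed slightly from the left, with some photo noise. The stacked total at 2025 reaches 150.

150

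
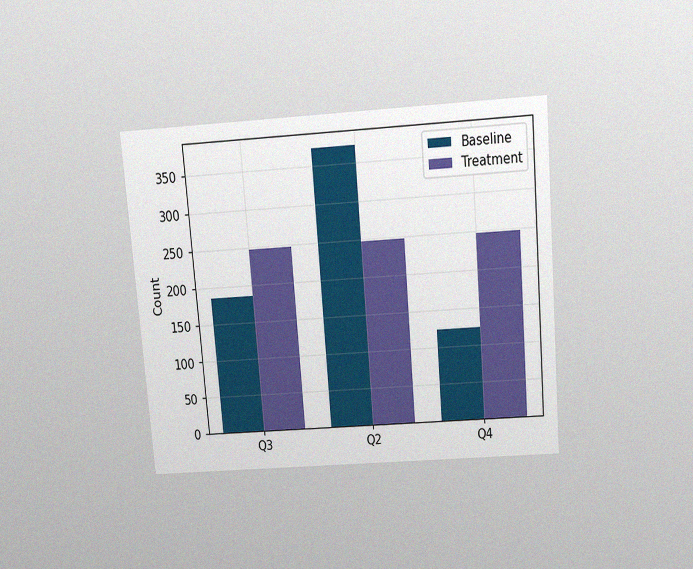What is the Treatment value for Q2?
The chart is tilted about 5° counter-clockwise and viewed slightly from above, with some photo noise. The Treatment bar at Q2 reaches 248 on the y-axis.

248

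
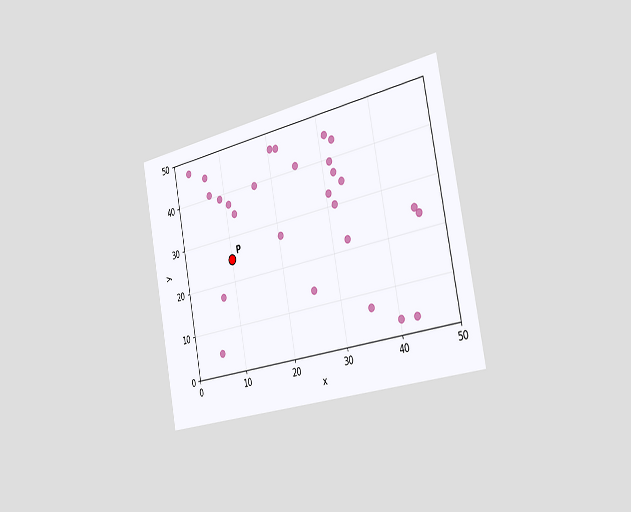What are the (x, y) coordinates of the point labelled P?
(10, 25)

The chart is tilted about 11° counter-clockwise and viewed slightly from the right. Following the gridlines from P to each axis, P sits at (10, 25).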